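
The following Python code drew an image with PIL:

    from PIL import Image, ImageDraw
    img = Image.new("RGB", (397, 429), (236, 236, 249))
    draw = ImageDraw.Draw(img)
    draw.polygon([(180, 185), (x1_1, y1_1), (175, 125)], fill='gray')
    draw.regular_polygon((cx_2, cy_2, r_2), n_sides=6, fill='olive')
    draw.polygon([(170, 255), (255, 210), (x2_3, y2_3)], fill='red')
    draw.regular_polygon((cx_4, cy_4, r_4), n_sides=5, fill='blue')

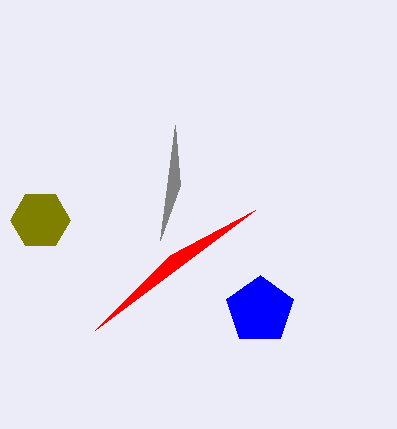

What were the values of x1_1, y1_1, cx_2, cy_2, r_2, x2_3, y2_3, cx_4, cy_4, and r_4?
x1_1 = 160, y1_1 = 240, cx_2 = 40, cy_2 = 220, r_2 = 30, x2_3 = 95, y2_3 = 330, cx_4 = 260, cy_4 = 310, r_4 = 35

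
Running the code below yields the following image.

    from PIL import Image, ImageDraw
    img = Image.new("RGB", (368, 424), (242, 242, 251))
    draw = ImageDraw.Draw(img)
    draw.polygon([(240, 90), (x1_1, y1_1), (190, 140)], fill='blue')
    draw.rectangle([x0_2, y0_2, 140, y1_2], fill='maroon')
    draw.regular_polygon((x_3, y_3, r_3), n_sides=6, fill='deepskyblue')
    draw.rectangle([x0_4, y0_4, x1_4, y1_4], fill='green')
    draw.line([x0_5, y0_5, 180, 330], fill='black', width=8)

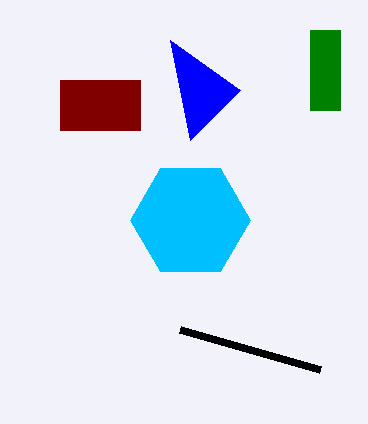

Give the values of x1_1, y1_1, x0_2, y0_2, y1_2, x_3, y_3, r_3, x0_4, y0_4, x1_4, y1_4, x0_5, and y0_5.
x1_1 = 170; y1_1 = 40; x0_2 = 60; y0_2 = 80; y1_2 = 130; x_3 = 190; y_3 = 220; r_3 = 60; x0_4 = 310; y0_4 = 30; x1_4 = 340; y1_4 = 110; x0_5 = 320; y0_5 = 370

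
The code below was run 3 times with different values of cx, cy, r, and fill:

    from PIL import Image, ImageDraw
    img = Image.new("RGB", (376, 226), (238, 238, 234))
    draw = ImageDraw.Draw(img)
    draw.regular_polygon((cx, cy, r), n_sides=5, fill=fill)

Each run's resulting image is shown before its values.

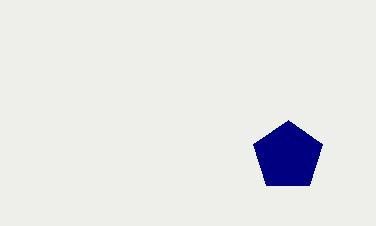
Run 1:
cx = 288, cy = 156, r = 36, fill = 'navy'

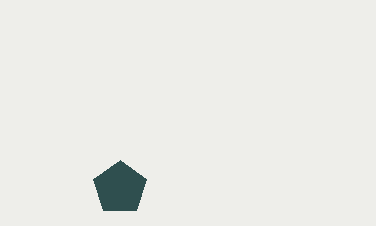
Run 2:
cx = 120, cy = 188, r = 28, fill = 'darkslategray'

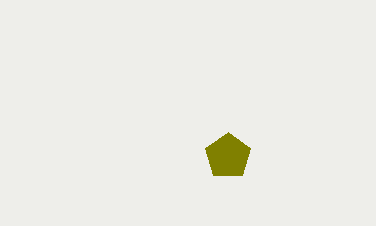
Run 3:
cx = 228
cy = 156
r = 24
fill = 'olive'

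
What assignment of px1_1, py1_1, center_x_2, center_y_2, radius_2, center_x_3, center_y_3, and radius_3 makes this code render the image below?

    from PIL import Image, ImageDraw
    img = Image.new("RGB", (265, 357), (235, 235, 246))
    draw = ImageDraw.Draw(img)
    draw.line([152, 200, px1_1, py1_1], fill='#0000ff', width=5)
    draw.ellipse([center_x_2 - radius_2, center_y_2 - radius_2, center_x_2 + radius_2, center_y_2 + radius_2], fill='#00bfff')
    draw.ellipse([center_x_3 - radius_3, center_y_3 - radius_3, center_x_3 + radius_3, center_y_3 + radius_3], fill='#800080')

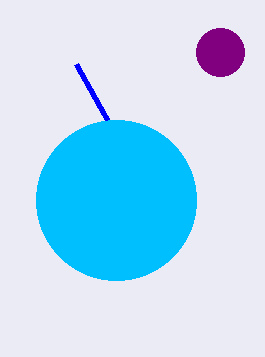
px1_1 = 76, py1_1 = 64, center_x_2 = 116, center_y_2 = 200, radius_2 = 80, center_x_3 = 220, center_y_3 = 52, radius_3 = 24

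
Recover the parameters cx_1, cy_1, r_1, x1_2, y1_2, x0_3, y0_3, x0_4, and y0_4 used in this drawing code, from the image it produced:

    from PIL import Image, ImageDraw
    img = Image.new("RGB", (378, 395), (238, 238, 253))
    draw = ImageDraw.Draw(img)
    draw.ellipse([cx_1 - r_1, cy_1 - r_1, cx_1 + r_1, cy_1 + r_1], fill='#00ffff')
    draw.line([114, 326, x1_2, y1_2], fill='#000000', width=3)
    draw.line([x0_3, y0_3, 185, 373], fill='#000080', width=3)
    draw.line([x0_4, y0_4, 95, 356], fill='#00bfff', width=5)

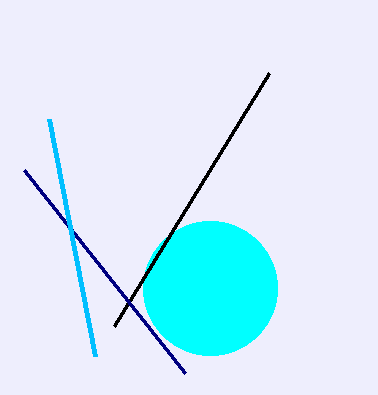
cx_1 = 210; cy_1 = 288; r_1 = 67; x1_2 = 269; y1_2 = 73; x0_3 = 24; y0_3 = 170; x0_4 = 49; y0_4 = 119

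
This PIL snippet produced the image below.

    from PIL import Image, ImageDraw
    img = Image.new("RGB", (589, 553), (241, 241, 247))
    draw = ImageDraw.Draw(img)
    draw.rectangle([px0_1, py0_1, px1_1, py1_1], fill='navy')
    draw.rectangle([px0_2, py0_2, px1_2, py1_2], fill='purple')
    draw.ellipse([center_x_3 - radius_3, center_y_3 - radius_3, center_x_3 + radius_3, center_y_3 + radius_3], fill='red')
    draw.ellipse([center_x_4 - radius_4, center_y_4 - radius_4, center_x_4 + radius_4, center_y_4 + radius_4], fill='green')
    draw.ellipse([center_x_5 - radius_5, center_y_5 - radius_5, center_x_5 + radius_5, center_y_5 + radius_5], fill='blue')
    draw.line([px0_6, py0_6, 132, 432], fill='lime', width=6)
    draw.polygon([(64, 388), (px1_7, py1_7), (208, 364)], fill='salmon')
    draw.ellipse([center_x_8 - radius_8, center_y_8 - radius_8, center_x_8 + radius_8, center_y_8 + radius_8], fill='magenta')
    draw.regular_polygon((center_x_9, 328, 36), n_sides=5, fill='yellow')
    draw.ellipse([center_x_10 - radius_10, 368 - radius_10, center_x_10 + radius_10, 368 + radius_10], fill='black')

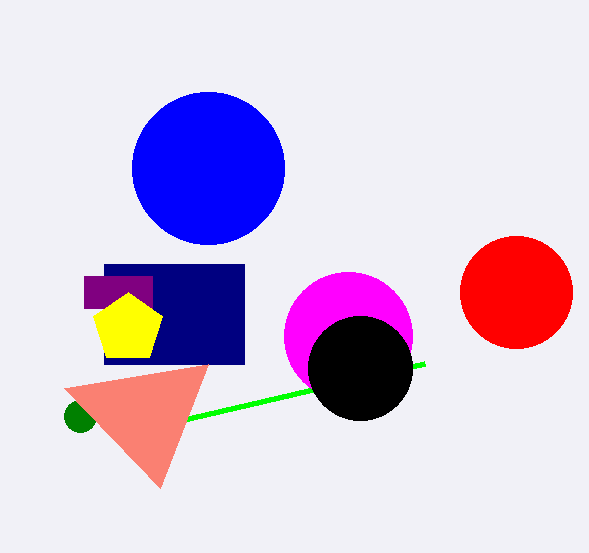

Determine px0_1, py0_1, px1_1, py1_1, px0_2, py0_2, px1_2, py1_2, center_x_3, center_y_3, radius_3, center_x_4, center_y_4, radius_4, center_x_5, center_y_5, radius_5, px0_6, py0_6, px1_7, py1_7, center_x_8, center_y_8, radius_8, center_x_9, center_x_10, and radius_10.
px0_1 = 104; py0_1 = 264; px1_1 = 244; py1_1 = 364; px0_2 = 84; py0_2 = 276; px1_2 = 152; py1_2 = 308; center_x_3 = 516; center_y_3 = 292; radius_3 = 56; center_x_4 = 80; center_y_4 = 416; radius_4 = 16; center_x_5 = 208; center_y_5 = 168; radius_5 = 76; px0_6 = 424; py0_6 = 364; px1_7 = 160; py1_7 = 488; center_x_8 = 348; center_y_8 = 336; radius_8 = 64; center_x_9 = 128; center_x_10 = 360; radius_10 = 52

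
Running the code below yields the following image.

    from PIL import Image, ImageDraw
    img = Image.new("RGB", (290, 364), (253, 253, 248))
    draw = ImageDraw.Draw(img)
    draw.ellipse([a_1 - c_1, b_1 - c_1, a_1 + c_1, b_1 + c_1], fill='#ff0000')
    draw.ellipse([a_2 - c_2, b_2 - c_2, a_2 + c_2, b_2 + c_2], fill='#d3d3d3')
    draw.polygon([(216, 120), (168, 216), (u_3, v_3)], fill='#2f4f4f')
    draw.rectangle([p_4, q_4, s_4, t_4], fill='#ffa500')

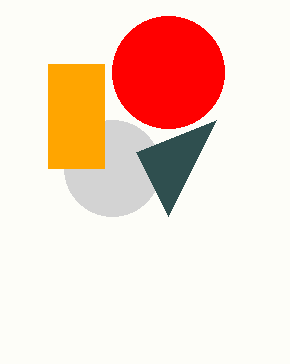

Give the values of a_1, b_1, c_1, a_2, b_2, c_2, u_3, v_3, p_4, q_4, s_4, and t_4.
a_1 = 168; b_1 = 72; c_1 = 56; a_2 = 112; b_2 = 168; c_2 = 48; u_3 = 136; v_3 = 152; p_4 = 48; q_4 = 64; s_4 = 104; t_4 = 168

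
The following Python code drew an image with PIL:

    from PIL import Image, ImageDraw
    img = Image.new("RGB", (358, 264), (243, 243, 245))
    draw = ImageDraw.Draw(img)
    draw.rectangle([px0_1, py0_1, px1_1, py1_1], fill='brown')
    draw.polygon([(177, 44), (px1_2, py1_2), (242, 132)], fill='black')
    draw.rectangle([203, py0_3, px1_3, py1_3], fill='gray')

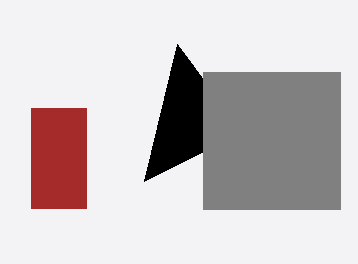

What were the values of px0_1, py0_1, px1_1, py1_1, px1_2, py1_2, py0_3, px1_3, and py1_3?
px0_1 = 31, py0_1 = 108, px1_1 = 86, py1_1 = 208, px1_2 = 144, py1_2 = 181, py0_3 = 72, px1_3 = 340, py1_3 = 209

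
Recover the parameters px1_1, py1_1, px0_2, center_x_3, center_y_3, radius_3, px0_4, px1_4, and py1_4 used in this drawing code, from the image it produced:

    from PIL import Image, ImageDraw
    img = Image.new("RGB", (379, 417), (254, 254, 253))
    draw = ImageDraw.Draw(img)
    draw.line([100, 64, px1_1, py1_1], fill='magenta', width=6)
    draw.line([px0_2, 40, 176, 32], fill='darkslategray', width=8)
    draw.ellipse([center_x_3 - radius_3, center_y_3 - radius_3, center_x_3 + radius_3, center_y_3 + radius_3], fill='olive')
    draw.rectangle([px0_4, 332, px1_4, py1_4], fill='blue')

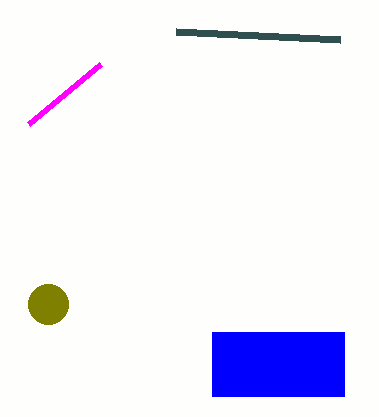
px1_1 = 28, py1_1 = 124, px0_2 = 340, center_x_3 = 48, center_y_3 = 304, radius_3 = 20, px0_4 = 212, px1_4 = 344, py1_4 = 396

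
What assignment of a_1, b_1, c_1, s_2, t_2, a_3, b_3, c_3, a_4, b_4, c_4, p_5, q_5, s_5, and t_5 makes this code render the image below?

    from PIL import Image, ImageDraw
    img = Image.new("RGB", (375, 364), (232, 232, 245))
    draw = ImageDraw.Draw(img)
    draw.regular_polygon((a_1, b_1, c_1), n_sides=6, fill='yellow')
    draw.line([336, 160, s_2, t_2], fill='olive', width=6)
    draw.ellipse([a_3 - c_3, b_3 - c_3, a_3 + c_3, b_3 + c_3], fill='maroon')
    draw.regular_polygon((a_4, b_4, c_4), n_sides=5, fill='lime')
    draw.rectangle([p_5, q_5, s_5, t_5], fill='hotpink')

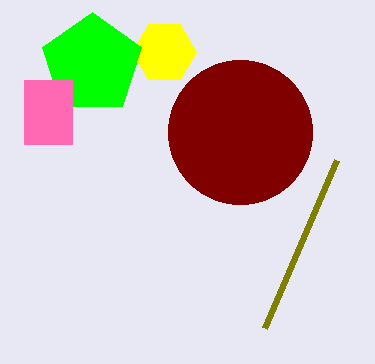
a_1 = 164
b_1 = 52
c_1 = 32
s_2 = 264
t_2 = 328
a_3 = 240
b_3 = 132
c_3 = 72
a_4 = 92
b_4 = 64
c_4 = 52
p_5 = 24
q_5 = 80
s_5 = 72
t_5 = 144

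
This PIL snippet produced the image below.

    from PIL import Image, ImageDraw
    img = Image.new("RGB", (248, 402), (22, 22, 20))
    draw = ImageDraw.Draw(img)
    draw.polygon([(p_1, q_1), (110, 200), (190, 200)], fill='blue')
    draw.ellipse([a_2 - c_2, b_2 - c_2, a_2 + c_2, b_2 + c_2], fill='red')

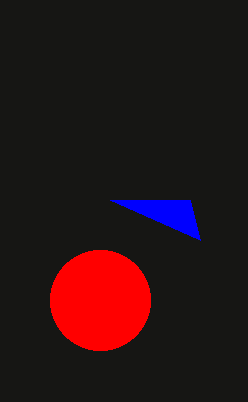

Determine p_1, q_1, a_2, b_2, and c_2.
p_1 = 200
q_1 = 240
a_2 = 100
b_2 = 300
c_2 = 50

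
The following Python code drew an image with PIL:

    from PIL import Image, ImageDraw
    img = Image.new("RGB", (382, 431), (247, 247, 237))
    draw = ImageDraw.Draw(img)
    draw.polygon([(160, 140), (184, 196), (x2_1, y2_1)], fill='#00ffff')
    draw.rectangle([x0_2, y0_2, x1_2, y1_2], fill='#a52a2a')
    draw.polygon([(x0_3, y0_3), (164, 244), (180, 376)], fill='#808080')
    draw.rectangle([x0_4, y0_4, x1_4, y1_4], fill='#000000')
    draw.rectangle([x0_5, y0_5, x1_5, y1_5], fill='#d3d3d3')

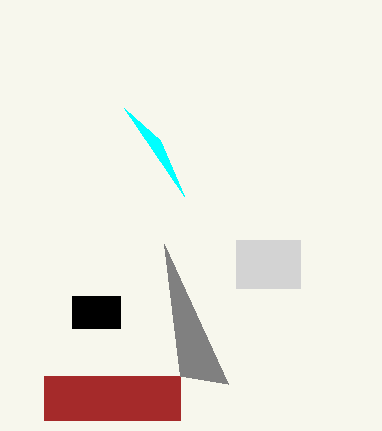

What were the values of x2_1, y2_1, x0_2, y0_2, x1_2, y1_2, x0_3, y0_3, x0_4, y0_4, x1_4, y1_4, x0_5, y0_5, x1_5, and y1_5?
x2_1 = 124; y2_1 = 108; x0_2 = 44; y0_2 = 376; x1_2 = 180; y1_2 = 420; x0_3 = 228; y0_3 = 384; x0_4 = 72; y0_4 = 296; x1_4 = 120; y1_4 = 328; x0_5 = 236; y0_5 = 240; x1_5 = 300; y1_5 = 288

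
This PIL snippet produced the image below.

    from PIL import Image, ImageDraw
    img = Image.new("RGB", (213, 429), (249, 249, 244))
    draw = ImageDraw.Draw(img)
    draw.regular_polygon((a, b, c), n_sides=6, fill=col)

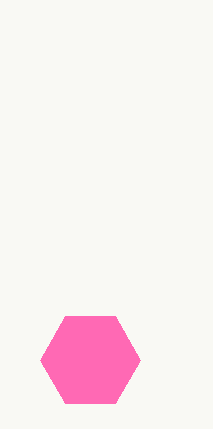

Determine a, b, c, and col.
a = 90
b = 360
c = 50
col = 'hotpink'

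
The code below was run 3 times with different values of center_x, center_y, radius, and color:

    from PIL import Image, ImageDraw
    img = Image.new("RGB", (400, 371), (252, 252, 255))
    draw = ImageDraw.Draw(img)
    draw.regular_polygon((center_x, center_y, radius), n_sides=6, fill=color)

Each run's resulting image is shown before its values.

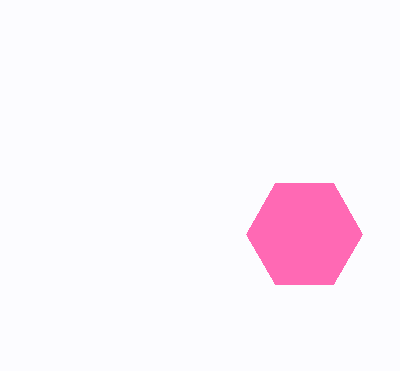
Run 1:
center_x = 304; center_y = 234; radius = 58; color = 'hotpink'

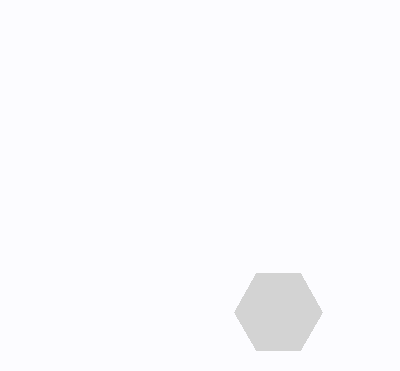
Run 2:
center_x = 278, center_y = 312, radius = 44, color = 'lightgray'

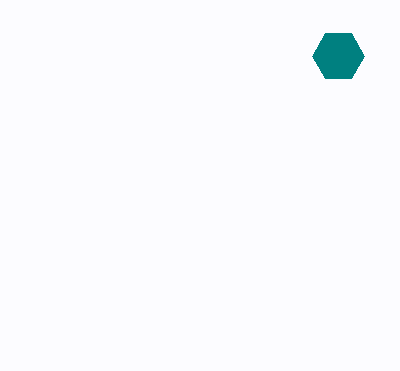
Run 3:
center_x = 338, center_y = 56, radius = 26, color = 'teal'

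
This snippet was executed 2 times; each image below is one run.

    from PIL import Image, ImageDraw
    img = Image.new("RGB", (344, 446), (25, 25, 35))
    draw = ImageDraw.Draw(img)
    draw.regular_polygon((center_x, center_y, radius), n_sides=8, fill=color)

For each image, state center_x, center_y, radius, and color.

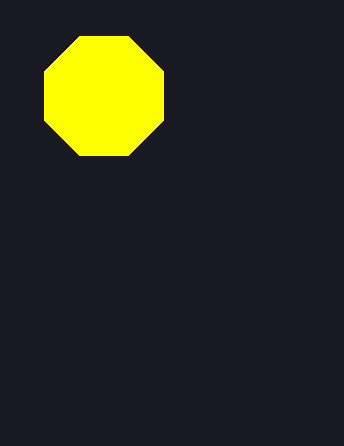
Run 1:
center_x = 104
center_y = 96
radius = 64
color = 'yellow'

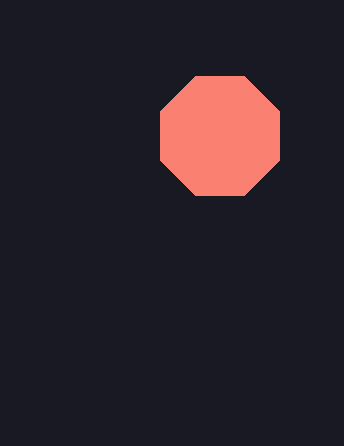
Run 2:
center_x = 220
center_y = 136
radius = 64
color = 'salmon'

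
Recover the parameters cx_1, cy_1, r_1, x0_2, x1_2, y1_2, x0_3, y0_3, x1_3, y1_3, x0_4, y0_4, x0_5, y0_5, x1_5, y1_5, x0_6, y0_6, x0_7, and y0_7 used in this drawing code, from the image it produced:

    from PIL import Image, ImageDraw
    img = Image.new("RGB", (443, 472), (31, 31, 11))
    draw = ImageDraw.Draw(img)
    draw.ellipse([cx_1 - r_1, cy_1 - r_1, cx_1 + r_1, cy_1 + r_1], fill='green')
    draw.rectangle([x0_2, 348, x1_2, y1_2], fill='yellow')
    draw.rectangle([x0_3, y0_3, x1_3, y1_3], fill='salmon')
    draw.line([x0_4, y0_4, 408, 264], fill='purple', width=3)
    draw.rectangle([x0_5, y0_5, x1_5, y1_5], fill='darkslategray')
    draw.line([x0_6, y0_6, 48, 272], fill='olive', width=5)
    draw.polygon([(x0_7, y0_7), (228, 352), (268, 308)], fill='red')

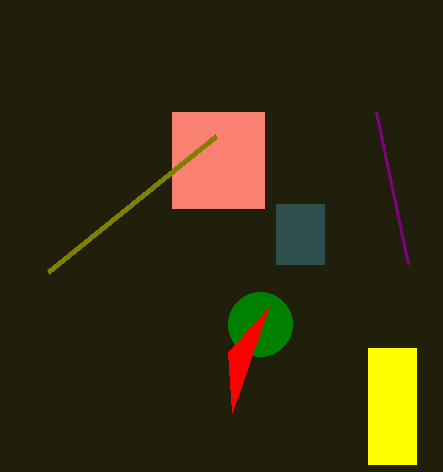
cx_1 = 260
cy_1 = 324
r_1 = 32
x0_2 = 368
x1_2 = 416
y1_2 = 464
x0_3 = 172
y0_3 = 112
x1_3 = 264
y1_3 = 208
x0_4 = 376
y0_4 = 112
x0_5 = 276
y0_5 = 204
x1_5 = 324
y1_5 = 264
x0_6 = 216
y0_6 = 136
x0_7 = 232
y0_7 = 412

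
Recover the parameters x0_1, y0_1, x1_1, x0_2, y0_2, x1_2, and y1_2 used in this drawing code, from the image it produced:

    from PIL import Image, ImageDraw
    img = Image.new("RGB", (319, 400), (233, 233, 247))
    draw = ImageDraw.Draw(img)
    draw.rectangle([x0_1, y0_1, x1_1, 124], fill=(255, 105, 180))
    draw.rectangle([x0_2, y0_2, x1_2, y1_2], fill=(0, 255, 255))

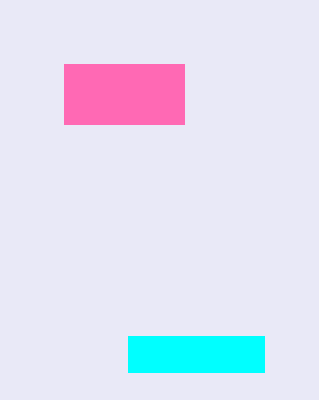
x0_1 = 64
y0_1 = 64
x1_1 = 184
x0_2 = 128
y0_2 = 336
x1_2 = 264
y1_2 = 372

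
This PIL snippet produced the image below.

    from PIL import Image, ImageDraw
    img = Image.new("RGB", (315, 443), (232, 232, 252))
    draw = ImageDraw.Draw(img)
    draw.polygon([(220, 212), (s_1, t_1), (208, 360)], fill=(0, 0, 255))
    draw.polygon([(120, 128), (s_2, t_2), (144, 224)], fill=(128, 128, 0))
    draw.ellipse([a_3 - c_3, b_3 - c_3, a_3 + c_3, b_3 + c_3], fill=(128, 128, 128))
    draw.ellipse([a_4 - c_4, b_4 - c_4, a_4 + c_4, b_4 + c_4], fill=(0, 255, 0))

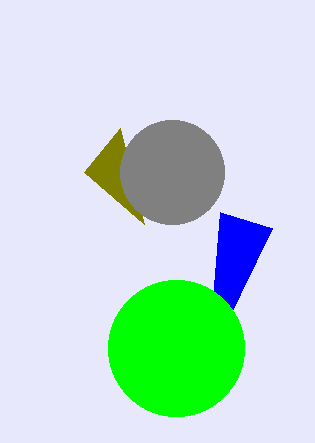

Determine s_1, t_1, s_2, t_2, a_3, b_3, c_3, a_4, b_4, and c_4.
s_1 = 272
t_1 = 228
s_2 = 84
t_2 = 172
a_3 = 172
b_3 = 172
c_3 = 52
a_4 = 176
b_4 = 348
c_4 = 68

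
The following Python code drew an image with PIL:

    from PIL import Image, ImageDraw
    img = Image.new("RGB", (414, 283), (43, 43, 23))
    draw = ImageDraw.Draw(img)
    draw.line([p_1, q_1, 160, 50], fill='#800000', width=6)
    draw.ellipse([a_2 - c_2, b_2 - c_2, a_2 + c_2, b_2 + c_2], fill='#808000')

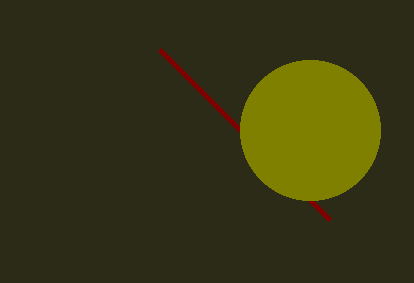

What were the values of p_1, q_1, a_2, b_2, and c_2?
p_1 = 330; q_1 = 220; a_2 = 310; b_2 = 130; c_2 = 70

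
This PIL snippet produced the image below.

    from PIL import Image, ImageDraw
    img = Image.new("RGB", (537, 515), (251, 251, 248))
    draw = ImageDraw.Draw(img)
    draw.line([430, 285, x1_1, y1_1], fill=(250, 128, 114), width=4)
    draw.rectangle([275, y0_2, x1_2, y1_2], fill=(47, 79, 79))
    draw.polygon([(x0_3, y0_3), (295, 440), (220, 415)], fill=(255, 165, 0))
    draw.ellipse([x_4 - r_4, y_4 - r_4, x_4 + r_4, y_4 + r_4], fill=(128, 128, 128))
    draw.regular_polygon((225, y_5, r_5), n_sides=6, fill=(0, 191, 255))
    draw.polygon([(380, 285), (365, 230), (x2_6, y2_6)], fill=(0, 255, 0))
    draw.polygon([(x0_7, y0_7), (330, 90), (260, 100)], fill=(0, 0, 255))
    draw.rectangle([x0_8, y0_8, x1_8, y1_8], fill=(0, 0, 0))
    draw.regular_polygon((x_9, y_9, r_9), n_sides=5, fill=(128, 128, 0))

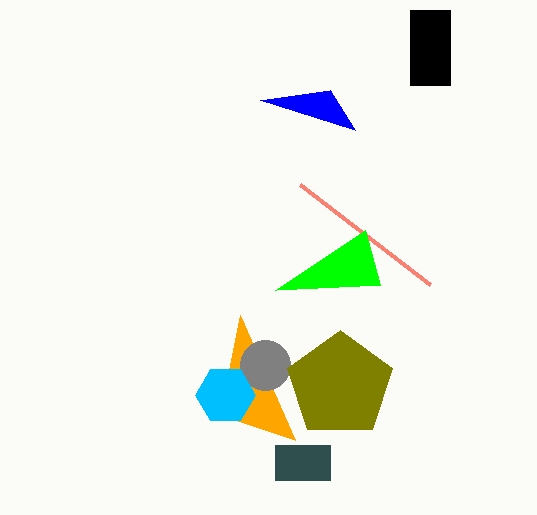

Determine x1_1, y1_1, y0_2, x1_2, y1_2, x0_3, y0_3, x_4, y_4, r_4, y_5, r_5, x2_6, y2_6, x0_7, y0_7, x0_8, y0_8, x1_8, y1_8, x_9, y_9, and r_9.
x1_1 = 300
y1_1 = 185
y0_2 = 445
x1_2 = 330
y1_2 = 480
x0_3 = 240
y0_3 = 315
x_4 = 265
y_4 = 365
r_4 = 25
y_5 = 395
r_5 = 30
x2_6 = 275
y2_6 = 290
x0_7 = 355
y0_7 = 130
x0_8 = 410
y0_8 = 10
x1_8 = 450
y1_8 = 85
x_9 = 340
y_9 = 385
r_9 = 55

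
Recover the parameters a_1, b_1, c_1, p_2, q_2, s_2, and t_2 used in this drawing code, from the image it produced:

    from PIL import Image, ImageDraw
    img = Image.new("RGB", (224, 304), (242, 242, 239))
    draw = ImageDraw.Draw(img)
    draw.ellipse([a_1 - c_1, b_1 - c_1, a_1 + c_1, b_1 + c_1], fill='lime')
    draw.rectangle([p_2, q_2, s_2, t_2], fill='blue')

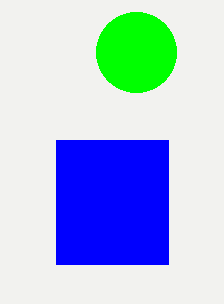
a_1 = 136
b_1 = 52
c_1 = 40
p_2 = 56
q_2 = 140
s_2 = 168
t_2 = 264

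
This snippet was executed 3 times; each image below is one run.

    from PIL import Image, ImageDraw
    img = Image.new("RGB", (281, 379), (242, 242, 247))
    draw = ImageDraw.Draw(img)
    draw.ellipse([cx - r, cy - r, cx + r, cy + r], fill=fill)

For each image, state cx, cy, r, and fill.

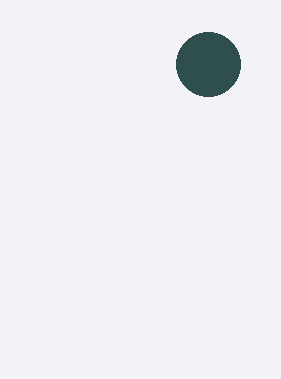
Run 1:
cx = 208
cy = 64
r = 32
fill = 'darkslategray'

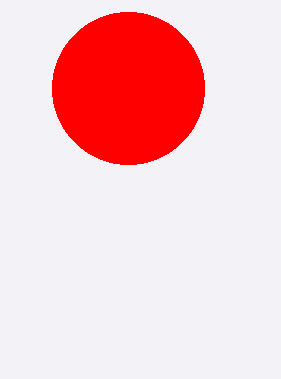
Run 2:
cx = 128
cy = 88
r = 76
fill = 'red'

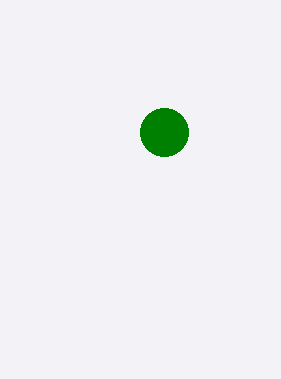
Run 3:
cx = 164; cy = 132; r = 24; fill = 'green'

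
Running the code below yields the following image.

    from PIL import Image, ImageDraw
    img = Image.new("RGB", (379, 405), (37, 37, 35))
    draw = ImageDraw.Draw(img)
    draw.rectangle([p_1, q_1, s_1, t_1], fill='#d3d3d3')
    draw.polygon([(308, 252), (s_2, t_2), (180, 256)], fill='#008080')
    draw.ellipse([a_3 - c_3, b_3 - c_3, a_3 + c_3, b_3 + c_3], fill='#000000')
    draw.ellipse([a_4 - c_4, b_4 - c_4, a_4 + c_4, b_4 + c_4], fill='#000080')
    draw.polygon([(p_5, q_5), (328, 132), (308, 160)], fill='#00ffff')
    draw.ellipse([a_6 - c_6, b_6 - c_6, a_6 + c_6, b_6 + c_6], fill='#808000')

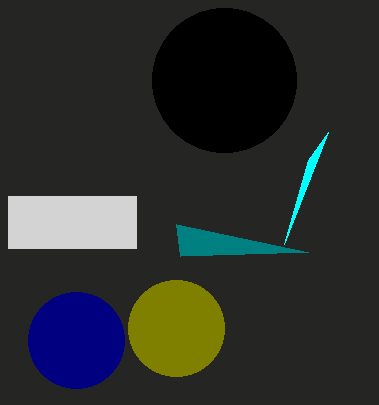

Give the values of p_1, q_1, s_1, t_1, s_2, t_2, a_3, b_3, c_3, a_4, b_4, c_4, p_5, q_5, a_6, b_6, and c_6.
p_1 = 8
q_1 = 196
s_1 = 136
t_1 = 248
s_2 = 176
t_2 = 224
a_3 = 224
b_3 = 80
c_3 = 72
a_4 = 76
b_4 = 340
c_4 = 48
p_5 = 284
q_5 = 244
a_6 = 176
b_6 = 328
c_6 = 48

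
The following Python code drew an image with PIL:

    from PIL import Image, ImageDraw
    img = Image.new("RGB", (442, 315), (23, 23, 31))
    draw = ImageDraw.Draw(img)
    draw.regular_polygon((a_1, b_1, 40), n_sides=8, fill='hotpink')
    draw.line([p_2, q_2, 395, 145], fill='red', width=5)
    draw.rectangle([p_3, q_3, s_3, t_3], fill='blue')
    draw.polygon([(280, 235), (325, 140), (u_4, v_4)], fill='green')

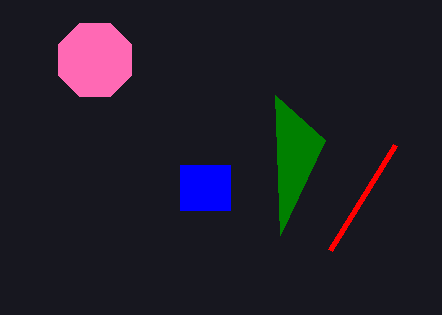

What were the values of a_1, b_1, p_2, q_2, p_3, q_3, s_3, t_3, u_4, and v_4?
a_1 = 95
b_1 = 60
p_2 = 330
q_2 = 250
p_3 = 180
q_3 = 165
s_3 = 230
t_3 = 210
u_4 = 275
v_4 = 95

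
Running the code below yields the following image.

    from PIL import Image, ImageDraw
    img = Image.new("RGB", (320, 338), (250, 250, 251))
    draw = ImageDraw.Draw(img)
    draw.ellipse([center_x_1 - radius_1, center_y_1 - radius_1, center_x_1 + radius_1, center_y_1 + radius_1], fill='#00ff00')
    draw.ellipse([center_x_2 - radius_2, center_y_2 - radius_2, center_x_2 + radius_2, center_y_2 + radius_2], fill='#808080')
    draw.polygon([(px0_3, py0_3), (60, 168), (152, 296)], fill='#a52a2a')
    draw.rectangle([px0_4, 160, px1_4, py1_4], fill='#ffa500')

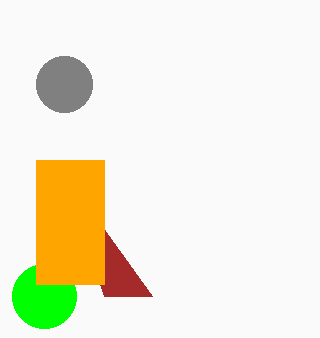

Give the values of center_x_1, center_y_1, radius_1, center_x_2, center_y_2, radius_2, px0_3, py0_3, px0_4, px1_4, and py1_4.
center_x_1 = 44, center_y_1 = 296, radius_1 = 32, center_x_2 = 64, center_y_2 = 84, radius_2 = 28, px0_3 = 104, py0_3 = 296, px0_4 = 36, px1_4 = 104, py1_4 = 284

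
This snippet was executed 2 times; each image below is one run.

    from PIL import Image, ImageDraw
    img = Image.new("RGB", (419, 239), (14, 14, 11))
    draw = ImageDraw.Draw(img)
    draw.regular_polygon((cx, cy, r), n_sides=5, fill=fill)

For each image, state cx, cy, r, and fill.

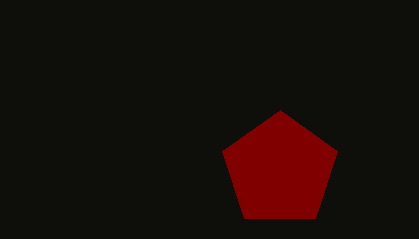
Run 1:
cx = 280
cy = 170
r = 60
fill = 'maroon'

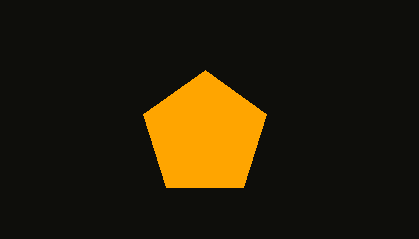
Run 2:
cx = 205; cy = 135; r = 65; fill = 'orange'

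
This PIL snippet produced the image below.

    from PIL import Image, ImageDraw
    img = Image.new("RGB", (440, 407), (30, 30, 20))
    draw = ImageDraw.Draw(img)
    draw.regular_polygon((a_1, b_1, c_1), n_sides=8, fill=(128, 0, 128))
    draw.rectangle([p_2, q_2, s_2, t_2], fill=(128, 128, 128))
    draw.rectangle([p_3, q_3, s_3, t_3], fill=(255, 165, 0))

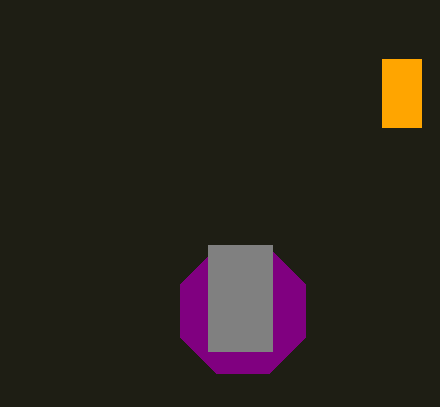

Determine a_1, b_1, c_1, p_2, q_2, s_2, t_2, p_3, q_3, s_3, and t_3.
a_1 = 243; b_1 = 311; c_1 = 68; p_2 = 208; q_2 = 245; s_2 = 272; t_2 = 351; p_3 = 382; q_3 = 59; s_3 = 421; t_3 = 127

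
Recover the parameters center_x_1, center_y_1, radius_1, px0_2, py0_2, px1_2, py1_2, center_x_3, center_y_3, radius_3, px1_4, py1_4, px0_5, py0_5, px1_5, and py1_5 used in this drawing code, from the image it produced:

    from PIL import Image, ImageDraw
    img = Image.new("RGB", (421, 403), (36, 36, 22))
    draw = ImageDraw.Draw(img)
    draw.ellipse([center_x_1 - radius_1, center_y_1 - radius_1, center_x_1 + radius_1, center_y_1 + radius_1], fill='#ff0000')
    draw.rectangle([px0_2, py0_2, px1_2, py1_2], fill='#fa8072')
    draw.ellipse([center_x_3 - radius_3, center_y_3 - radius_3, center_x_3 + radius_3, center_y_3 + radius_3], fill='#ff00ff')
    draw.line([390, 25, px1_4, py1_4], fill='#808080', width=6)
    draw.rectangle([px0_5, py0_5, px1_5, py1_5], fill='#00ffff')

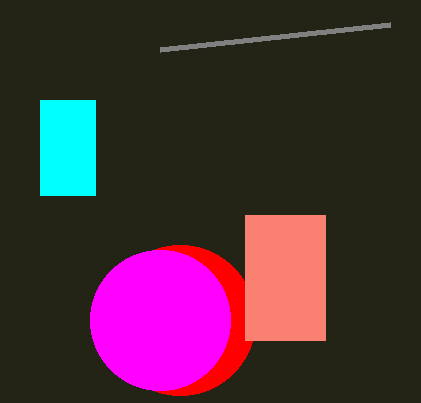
center_x_1 = 180, center_y_1 = 320, radius_1 = 75, px0_2 = 245, py0_2 = 215, px1_2 = 325, py1_2 = 340, center_x_3 = 160, center_y_3 = 320, radius_3 = 70, px1_4 = 160, py1_4 = 50, px0_5 = 40, py0_5 = 100, px1_5 = 95, py1_5 = 195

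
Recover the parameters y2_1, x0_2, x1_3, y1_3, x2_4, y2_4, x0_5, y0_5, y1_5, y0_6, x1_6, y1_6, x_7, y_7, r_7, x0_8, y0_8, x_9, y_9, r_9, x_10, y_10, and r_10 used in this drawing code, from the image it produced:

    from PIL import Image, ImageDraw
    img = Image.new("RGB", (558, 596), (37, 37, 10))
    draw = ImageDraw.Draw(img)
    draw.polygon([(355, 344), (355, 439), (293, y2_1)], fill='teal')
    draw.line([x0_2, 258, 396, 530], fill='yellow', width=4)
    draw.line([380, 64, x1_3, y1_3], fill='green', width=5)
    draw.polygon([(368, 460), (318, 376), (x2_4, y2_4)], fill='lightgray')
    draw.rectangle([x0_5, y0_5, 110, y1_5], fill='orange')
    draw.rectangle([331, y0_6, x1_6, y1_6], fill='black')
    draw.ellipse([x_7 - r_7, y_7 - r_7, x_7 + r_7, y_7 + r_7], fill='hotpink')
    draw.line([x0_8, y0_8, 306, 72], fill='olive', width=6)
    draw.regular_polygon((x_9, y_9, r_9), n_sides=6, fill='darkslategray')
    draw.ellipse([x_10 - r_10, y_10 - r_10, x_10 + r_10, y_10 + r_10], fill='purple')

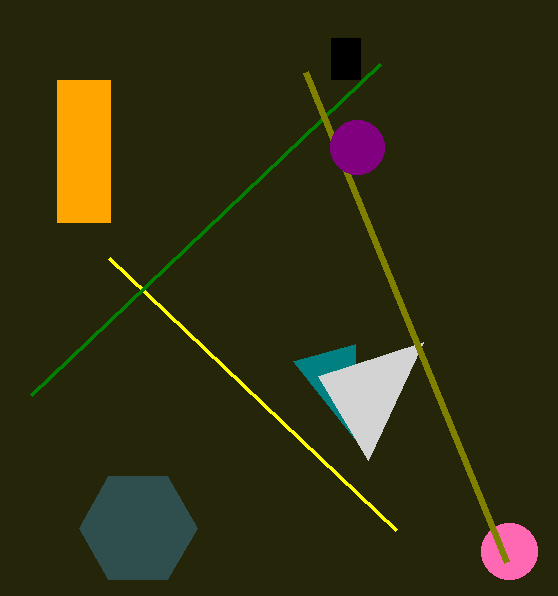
y2_1 = 361; x0_2 = 109; x1_3 = 31; y1_3 = 395; x2_4 = 423; y2_4 = 342; x0_5 = 57; y0_5 = 80; y1_5 = 222; y0_6 = 38; x1_6 = 360; y1_6 = 79; x_7 = 509; y_7 = 551; r_7 = 28; x0_8 = 507; y0_8 = 562; x_9 = 138; y_9 = 528; r_9 = 59; x_10 = 357; y_10 = 147; r_10 = 27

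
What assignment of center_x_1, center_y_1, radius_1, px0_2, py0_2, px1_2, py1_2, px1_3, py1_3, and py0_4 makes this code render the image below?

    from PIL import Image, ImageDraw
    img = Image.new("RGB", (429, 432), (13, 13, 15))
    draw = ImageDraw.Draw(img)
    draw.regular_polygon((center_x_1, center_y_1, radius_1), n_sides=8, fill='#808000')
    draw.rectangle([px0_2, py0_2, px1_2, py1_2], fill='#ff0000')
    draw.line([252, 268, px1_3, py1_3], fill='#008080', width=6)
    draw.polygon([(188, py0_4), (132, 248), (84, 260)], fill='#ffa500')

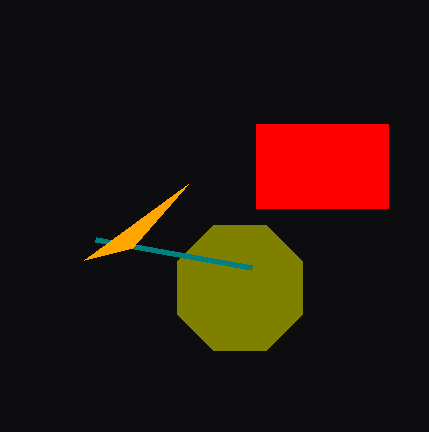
center_x_1 = 240, center_y_1 = 288, radius_1 = 68, px0_2 = 256, py0_2 = 124, px1_2 = 388, py1_2 = 208, px1_3 = 96, py1_3 = 240, py0_4 = 184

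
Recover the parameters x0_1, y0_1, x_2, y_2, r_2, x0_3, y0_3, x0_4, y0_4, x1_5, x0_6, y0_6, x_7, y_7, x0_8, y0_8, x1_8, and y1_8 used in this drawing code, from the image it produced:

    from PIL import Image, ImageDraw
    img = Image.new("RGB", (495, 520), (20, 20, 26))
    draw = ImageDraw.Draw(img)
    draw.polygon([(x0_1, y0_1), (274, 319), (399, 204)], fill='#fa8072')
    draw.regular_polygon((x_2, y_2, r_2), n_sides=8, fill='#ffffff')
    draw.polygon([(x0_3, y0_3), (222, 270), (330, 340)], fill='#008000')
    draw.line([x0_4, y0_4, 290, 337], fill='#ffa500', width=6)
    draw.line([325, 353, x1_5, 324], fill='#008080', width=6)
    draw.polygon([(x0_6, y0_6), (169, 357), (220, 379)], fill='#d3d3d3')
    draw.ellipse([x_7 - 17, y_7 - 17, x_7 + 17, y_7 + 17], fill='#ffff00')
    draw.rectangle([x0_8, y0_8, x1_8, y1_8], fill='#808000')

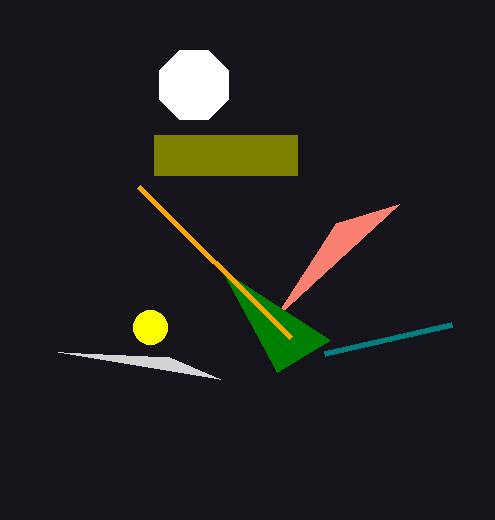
x0_1 = 336
y0_1 = 223
x_2 = 194
y_2 = 85
r_2 = 37
x0_3 = 277
y0_3 = 372
x0_4 = 138
y0_4 = 186
x1_5 = 452
x0_6 = 58
y0_6 = 352
x_7 = 150
y_7 = 327
x0_8 = 154
y0_8 = 135
x1_8 = 297
y1_8 = 175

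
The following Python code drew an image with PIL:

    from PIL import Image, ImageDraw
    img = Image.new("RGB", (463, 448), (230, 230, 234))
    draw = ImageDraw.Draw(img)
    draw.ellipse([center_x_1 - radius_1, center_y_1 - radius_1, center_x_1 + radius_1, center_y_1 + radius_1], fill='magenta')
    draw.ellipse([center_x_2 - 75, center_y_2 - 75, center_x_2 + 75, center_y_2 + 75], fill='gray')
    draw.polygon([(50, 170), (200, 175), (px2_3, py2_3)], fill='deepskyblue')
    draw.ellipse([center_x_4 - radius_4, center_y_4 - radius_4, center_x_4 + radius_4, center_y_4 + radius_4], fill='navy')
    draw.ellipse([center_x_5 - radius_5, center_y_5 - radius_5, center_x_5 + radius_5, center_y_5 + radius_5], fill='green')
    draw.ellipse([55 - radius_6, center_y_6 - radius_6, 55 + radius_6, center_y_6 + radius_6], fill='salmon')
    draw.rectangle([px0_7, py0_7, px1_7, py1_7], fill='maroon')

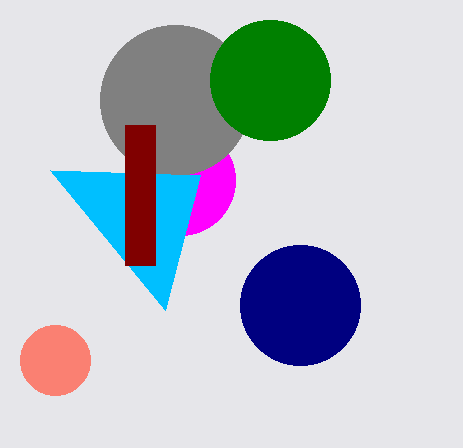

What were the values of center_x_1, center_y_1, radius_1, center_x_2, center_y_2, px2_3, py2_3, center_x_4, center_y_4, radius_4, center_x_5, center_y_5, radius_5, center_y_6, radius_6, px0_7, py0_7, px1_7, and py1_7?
center_x_1 = 180, center_y_1 = 180, radius_1 = 55, center_x_2 = 175, center_y_2 = 100, px2_3 = 165, py2_3 = 310, center_x_4 = 300, center_y_4 = 305, radius_4 = 60, center_x_5 = 270, center_y_5 = 80, radius_5 = 60, center_y_6 = 360, radius_6 = 35, px0_7 = 125, py0_7 = 125, px1_7 = 155, py1_7 = 265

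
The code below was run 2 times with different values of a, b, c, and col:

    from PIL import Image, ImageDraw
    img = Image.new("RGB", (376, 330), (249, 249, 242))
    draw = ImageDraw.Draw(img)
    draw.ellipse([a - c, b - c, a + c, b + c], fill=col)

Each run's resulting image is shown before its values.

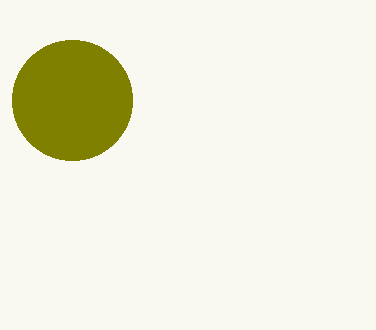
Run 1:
a = 72
b = 100
c = 60
col = 'olive'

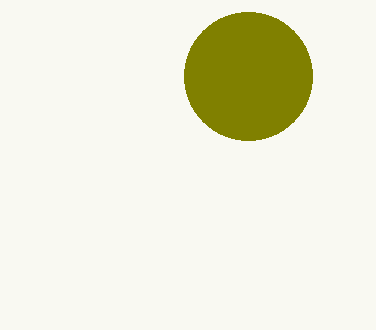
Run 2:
a = 248; b = 76; c = 64; col = 'olive'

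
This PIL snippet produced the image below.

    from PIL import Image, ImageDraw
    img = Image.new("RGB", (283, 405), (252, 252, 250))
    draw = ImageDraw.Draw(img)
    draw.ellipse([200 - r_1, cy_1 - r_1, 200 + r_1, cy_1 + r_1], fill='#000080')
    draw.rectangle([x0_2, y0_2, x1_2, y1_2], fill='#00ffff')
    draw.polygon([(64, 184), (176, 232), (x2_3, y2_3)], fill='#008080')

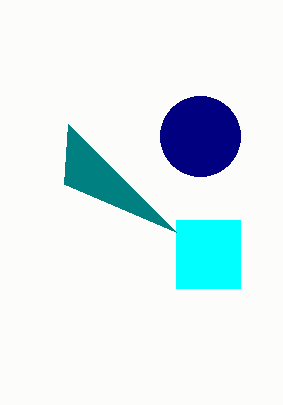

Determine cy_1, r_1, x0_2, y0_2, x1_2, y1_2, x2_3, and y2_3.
cy_1 = 136; r_1 = 40; x0_2 = 176; y0_2 = 220; x1_2 = 240; y1_2 = 288; x2_3 = 68; y2_3 = 124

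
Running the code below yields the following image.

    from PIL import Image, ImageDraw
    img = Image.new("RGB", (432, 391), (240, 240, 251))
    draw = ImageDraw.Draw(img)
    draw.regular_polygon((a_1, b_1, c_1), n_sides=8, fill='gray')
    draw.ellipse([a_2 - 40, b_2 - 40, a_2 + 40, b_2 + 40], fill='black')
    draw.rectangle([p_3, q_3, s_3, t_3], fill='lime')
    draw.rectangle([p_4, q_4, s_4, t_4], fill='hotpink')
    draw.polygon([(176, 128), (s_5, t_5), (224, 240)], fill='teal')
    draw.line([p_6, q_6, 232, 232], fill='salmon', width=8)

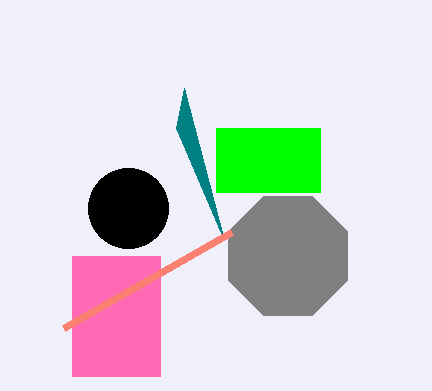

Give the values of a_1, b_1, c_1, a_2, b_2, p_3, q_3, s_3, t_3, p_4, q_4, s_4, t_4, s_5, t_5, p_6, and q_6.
a_1 = 288; b_1 = 256; c_1 = 64; a_2 = 128; b_2 = 208; p_3 = 216; q_3 = 128; s_3 = 320; t_3 = 192; p_4 = 72; q_4 = 256; s_4 = 160; t_4 = 376; s_5 = 184; t_5 = 88; p_6 = 64; q_6 = 328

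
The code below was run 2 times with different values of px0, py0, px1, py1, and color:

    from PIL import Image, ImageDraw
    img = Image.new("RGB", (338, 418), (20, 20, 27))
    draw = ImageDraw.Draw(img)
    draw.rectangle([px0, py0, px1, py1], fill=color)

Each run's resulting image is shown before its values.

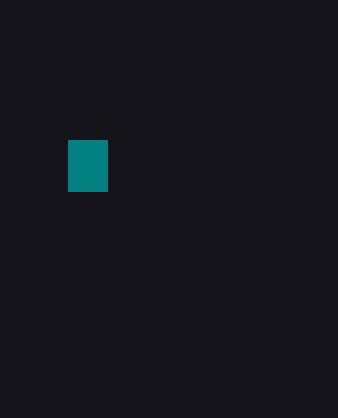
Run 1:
px0 = 68
py0 = 140
px1 = 107
py1 = 191
color = 'teal'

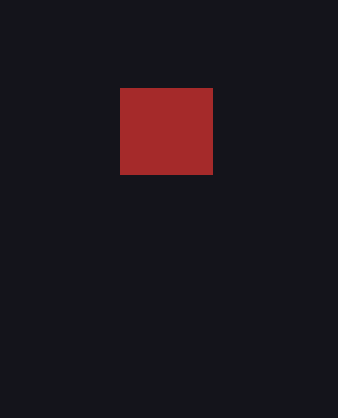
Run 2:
px0 = 120
py0 = 88
px1 = 212
py1 = 174
color = 'brown'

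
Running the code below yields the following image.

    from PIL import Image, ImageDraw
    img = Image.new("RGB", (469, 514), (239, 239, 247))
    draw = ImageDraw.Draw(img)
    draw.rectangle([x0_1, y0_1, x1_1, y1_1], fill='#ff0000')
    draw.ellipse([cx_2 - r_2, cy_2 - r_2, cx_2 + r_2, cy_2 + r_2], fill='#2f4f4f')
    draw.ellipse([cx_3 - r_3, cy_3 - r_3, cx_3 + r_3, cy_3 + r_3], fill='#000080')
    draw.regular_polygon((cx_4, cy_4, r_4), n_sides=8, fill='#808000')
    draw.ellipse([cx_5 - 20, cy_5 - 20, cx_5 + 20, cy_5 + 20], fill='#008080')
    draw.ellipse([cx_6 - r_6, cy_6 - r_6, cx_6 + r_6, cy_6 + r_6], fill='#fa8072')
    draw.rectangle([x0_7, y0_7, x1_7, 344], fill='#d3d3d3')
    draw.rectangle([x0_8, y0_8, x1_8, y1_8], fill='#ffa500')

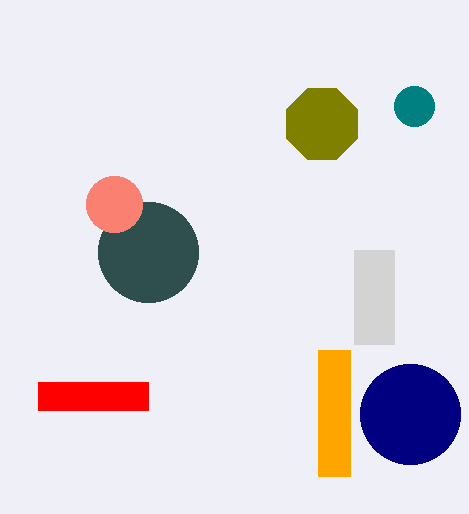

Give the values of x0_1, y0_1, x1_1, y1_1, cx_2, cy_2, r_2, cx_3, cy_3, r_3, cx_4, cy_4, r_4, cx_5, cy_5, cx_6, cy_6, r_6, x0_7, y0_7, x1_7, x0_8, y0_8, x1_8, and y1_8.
x0_1 = 38, y0_1 = 382, x1_1 = 148, y1_1 = 410, cx_2 = 148, cy_2 = 252, r_2 = 50, cx_3 = 410, cy_3 = 414, r_3 = 50, cx_4 = 322, cy_4 = 124, r_4 = 38, cx_5 = 414, cy_5 = 106, cx_6 = 114, cy_6 = 204, r_6 = 28, x0_7 = 354, y0_7 = 250, x1_7 = 394, x0_8 = 318, y0_8 = 350, x1_8 = 350, y1_8 = 476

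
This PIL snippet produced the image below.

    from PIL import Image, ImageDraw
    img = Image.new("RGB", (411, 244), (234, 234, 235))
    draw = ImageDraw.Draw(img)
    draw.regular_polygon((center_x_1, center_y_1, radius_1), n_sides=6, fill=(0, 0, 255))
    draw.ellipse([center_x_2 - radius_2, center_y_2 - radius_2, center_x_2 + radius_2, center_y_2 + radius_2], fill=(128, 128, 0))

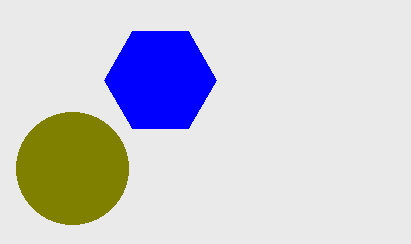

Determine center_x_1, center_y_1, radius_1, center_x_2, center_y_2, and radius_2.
center_x_1 = 160; center_y_1 = 80; radius_1 = 56; center_x_2 = 72; center_y_2 = 168; radius_2 = 56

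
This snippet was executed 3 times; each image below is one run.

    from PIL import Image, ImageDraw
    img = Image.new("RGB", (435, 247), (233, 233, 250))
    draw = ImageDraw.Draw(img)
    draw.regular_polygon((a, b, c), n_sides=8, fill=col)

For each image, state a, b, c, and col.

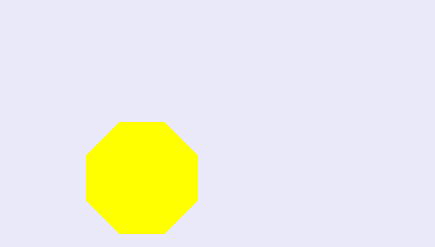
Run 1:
a = 142, b = 178, c = 60, col = 'yellow'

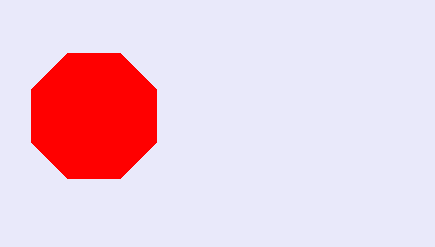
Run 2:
a = 94, b = 116, c = 68, col = 'red'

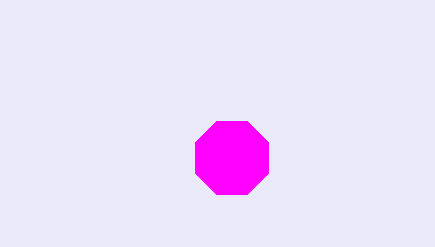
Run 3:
a = 232
b = 158
c = 40
col = 'magenta'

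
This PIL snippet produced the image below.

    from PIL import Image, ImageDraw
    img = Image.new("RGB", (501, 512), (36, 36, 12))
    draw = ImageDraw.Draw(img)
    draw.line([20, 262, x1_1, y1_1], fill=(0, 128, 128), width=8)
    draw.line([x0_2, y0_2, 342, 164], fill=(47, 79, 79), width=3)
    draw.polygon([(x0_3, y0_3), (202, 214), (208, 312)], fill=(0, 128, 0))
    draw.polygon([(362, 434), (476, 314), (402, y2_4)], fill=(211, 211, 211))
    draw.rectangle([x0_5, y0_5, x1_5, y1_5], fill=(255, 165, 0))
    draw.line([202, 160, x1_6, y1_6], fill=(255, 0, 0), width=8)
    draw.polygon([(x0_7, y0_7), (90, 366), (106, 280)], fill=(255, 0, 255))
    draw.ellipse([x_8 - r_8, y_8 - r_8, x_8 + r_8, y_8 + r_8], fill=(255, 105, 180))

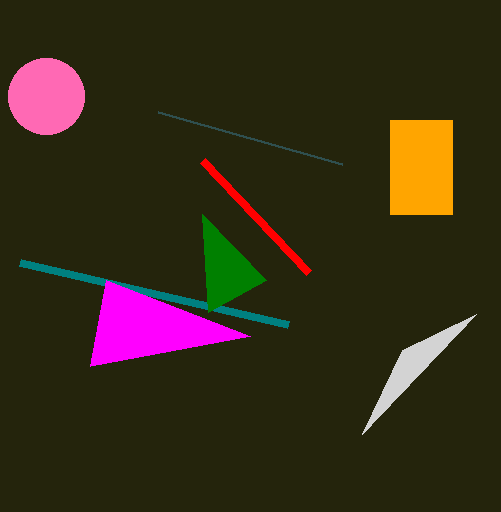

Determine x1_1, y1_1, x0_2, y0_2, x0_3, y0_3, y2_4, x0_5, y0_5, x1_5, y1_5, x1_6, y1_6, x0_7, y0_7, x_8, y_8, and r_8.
x1_1 = 288
y1_1 = 324
x0_2 = 158
y0_2 = 112
x0_3 = 266
y0_3 = 280
y2_4 = 350
x0_5 = 390
y0_5 = 120
x1_5 = 452
y1_5 = 214
x1_6 = 308
y1_6 = 272
x0_7 = 250
y0_7 = 336
x_8 = 46
y_8 = 96
r_8 = 38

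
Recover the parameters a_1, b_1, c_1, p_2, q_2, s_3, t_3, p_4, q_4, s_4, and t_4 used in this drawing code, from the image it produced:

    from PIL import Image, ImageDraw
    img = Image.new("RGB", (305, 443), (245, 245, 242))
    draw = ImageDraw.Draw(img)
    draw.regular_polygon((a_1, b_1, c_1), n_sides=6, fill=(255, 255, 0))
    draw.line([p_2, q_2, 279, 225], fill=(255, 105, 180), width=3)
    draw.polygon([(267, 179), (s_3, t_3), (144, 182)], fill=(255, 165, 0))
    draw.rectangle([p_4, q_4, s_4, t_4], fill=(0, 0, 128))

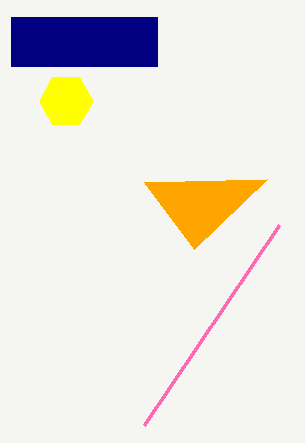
a_1 = 66; b_1 = 101; c_1 = 27; p_2 = 144; q_2 = 425; s_3 = 194; t_3 = 249; p_4 = 11; q_4 = 17; s_4 = 157; t_4 = 66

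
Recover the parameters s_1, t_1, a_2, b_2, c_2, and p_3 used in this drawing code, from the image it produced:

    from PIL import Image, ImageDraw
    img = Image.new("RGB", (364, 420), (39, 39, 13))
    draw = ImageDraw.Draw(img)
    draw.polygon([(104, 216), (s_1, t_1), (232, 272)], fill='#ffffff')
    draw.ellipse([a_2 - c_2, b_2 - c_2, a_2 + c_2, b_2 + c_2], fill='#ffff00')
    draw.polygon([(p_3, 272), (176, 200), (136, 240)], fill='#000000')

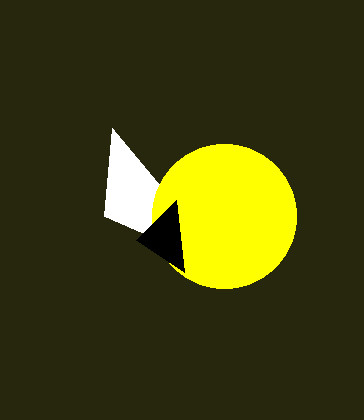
s_1 = 112, t_1 = 128, a_2 = 224, b_2 = 216, c_2 = 72, p_3 = 184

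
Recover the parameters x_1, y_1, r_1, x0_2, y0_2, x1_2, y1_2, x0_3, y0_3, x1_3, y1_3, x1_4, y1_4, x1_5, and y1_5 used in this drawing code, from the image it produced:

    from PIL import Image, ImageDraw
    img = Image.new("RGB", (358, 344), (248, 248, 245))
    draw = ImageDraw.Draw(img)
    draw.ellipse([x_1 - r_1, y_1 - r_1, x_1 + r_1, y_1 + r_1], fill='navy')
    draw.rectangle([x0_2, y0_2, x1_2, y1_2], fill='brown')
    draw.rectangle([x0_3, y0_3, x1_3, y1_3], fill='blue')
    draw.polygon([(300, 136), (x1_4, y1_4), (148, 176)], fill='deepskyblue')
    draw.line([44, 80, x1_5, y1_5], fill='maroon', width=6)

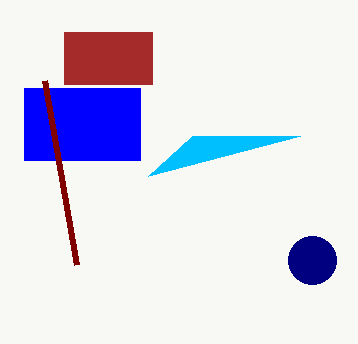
x_1 = 312; y_1 = 260; r_1 = 24; x0_2 = 64; y0_2 = 32; x1_2 = 152; y1_2 = 84; x0_3 = 24; y0_3 = 88; x1_3 = 140; y1_3 = 160; x1_4 = 192; y1_4 = 136; x1_5 = 76; y1_5 = 264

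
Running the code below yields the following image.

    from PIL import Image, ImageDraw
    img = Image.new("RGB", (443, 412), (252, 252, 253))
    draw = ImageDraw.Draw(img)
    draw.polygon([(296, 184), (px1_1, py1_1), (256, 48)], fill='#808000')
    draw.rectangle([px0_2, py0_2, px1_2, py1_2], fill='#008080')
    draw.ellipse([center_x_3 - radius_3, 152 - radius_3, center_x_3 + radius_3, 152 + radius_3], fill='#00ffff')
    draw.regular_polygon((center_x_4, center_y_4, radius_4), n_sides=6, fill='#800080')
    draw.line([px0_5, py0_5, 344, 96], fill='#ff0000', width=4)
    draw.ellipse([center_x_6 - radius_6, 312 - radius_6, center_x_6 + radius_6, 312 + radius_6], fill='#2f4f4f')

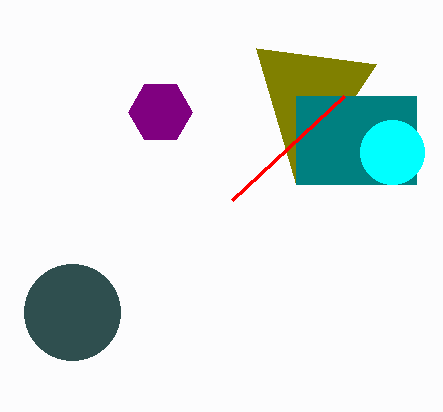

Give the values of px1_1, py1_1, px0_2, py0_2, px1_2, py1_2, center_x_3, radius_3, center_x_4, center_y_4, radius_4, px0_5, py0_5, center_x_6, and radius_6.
px1_1 = 376, py1_1 = 64, px0_2 = 296, py0_2 = 96, px1_2 = 416, py1_2 = 184, center_x_3 = 392, radius_3 = 32, center_x_4 = 160, center_y_4 = 112, radius_4 = 32, px0_5 = 232, py0_5 = 200, center_x_6 = 72, radius_6 = 48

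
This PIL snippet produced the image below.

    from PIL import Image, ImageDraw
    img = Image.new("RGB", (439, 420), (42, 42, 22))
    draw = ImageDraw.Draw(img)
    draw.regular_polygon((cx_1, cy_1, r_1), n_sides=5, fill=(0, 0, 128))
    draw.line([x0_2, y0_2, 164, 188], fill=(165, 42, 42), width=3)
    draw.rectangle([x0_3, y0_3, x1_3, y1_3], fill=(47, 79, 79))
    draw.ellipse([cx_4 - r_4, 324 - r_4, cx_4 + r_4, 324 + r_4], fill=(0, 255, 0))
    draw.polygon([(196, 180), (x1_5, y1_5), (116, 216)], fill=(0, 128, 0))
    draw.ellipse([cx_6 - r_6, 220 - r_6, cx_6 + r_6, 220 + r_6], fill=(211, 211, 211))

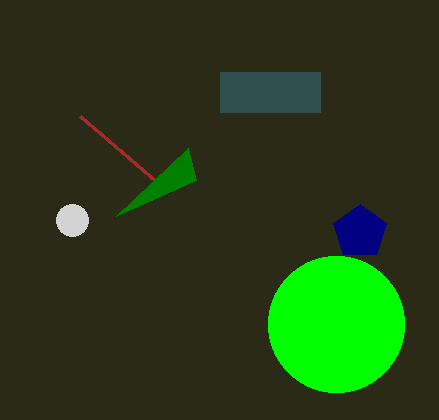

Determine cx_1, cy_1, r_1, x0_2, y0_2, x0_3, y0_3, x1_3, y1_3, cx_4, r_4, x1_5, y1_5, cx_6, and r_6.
cx_1 = 360, cy_1 = 232, r_1 = 28, x0_2 = 80, y0_2 = 116, x0_3 = 220, y0_3 = 72, x1_3 = 320, y1_3 = 112, cx_4 = 336, r_4 = 68, x1_5 = 188, y1_5 = 148, cx_6 = 72, r_6 = 16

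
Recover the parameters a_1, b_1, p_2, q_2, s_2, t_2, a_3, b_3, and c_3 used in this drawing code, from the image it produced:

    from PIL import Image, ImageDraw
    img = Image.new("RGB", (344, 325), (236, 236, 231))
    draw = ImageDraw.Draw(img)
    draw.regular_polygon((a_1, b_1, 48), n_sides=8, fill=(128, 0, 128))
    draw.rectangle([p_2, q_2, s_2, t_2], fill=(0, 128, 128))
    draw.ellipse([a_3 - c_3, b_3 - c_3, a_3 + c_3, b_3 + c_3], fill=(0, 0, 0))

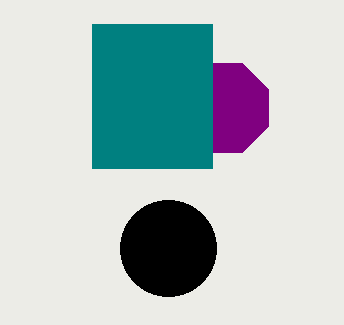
a_1 = 224
b_1 = 108
p_2 = 92
q_2 = 24
s_2 = 212
t_2 = 168
a_3 = 168
b_3 = 248
c_3 = 48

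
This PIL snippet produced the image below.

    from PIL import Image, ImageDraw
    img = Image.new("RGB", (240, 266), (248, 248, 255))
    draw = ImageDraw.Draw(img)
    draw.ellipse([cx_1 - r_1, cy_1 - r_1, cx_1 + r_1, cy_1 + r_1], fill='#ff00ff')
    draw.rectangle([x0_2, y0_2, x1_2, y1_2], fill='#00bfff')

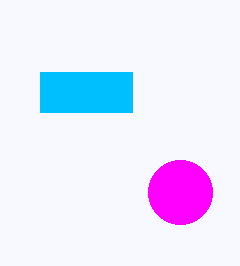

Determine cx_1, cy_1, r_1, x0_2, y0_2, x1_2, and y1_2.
cx_1 = 180
cy_1 = 192
r_1 = 32
x0_2 = 40
y0_2 = 72
x1_2 = 132
y1_2 = 112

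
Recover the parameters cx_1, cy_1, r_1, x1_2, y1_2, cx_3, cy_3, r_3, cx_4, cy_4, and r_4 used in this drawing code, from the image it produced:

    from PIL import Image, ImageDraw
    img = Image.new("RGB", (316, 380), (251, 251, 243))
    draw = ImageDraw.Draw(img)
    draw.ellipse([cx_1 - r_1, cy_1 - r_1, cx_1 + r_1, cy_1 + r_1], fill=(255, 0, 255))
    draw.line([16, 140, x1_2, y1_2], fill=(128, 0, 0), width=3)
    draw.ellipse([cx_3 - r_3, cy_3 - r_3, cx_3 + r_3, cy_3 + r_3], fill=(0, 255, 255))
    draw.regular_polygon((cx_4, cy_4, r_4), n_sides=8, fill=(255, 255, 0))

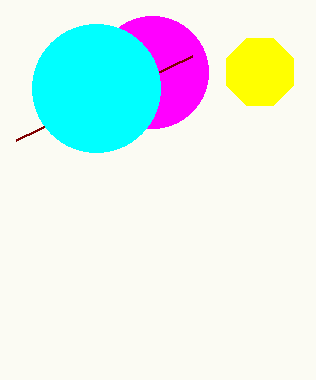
cx_1 = 152, cy_1 = 72, r_1 = 56, x1_2 = 192, y1_2 = 56, cx_3 = 96, cy_3 = 88, r_3 = 64, cx_4 = 260, cy_4 = 72, r_4 = 36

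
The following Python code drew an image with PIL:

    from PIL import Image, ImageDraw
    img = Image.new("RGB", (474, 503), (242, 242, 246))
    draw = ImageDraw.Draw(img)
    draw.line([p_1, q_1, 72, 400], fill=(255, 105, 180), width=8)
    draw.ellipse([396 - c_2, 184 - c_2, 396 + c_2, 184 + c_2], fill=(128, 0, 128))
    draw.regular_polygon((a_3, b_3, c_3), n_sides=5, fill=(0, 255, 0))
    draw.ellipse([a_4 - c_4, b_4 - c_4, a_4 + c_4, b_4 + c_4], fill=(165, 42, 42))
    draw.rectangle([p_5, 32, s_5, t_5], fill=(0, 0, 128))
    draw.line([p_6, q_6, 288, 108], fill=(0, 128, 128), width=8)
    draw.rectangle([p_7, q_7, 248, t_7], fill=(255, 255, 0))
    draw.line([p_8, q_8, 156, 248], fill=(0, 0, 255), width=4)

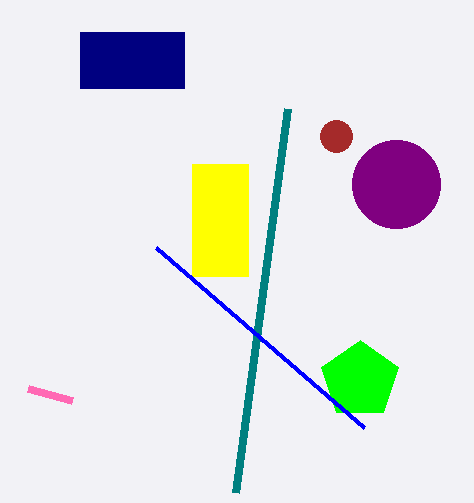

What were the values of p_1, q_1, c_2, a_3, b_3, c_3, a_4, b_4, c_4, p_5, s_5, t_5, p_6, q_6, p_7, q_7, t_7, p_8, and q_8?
p_1 = 28, q_1 = 388, c_2 = 44, a_3 = 360, b_3 = 380, c_3 = 40, a_4 = 336, b_4 = 136, c_4 = 16, p_5 = 80, s_5 = 184, t_5 = 88, p_6 = 236, q_6 = 492, p_7 = 192, q_7 = 164, t_7 = 276, p_8 = 364, q_8 = 428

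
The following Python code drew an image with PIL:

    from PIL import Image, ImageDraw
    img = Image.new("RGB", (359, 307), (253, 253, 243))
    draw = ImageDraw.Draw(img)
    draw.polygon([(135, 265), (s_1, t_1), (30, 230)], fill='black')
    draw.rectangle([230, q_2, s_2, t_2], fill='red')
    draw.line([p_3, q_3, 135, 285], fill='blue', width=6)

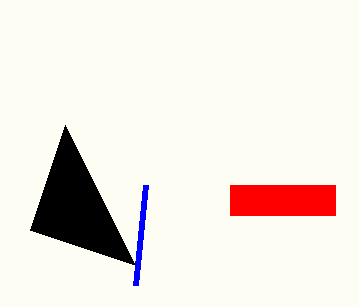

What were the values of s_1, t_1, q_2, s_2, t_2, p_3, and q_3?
s_1 = 65, t_1 = 125, q_2 = 185, s_2 = 335, t_2 = 215, p_3 = 145, q_3 = 185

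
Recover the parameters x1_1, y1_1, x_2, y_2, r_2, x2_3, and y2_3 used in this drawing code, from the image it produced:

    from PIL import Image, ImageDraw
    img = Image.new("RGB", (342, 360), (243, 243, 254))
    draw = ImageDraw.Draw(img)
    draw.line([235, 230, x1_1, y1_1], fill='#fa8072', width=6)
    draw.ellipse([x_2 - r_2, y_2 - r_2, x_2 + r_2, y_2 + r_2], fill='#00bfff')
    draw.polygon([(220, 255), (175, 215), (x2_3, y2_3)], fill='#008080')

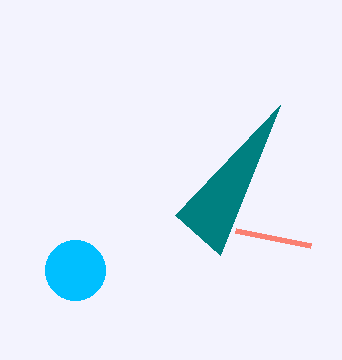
x1_1 = 310
y1_1 = 245
x_2 = 75
y_2 = 270
r_2 = 30
x2_3 = 280
y2_3 = 105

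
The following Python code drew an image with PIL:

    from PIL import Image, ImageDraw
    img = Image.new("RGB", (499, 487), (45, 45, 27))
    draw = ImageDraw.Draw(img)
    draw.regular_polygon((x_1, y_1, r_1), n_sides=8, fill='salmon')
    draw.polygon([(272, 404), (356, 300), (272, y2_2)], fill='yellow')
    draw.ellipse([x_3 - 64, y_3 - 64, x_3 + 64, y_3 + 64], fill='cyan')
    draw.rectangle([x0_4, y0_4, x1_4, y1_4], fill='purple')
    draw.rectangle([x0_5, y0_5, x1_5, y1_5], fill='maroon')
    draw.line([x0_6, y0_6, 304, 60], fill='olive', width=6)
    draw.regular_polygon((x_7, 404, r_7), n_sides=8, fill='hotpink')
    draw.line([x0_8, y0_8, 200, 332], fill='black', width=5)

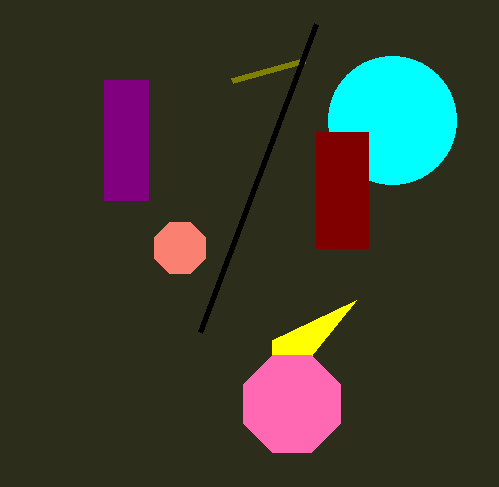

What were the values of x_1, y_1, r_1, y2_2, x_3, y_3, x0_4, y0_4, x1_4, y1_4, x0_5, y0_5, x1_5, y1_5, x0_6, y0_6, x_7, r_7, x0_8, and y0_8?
x_1 = 180; y_1 = 248; r_1 = 28; y2_2 = 340; x_3 = 392; y_3 = 120; x0_4 = 104; y0_4 = 80; x1_4 = 148; y1_4 = 200; x0_5 = 316; y0_5 = 132; x1_5 = 368; y1_5 = 248; x0_6 = 232; y0_6 = 80; x_7 = 292; r_7 = 52; x0_8 = 316; y0_8 = 24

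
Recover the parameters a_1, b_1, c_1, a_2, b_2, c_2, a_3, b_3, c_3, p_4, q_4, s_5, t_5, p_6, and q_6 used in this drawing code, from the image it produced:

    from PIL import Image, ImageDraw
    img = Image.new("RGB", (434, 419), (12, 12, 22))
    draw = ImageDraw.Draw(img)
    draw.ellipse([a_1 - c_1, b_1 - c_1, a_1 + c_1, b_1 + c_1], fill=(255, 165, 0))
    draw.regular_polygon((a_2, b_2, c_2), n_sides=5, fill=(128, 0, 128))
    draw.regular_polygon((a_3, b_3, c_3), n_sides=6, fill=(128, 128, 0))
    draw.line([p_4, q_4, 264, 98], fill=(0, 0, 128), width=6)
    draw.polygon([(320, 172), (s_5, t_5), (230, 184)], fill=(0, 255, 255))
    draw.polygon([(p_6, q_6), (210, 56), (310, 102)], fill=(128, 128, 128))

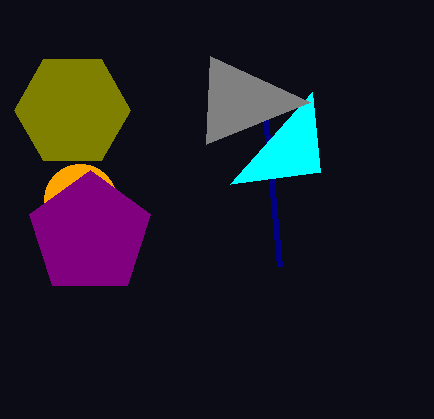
a_1 = 80
b_1 = 200
c_1 = 36
a_2 = 90
b_2 = 234
c_2 = 64
a_3 = 72
b_3 = 110
c_3 = 58
p_4 = 280
q_4 = 266
s_5 = 312
t_5 = 92
p_6 = 206
q_6 = 144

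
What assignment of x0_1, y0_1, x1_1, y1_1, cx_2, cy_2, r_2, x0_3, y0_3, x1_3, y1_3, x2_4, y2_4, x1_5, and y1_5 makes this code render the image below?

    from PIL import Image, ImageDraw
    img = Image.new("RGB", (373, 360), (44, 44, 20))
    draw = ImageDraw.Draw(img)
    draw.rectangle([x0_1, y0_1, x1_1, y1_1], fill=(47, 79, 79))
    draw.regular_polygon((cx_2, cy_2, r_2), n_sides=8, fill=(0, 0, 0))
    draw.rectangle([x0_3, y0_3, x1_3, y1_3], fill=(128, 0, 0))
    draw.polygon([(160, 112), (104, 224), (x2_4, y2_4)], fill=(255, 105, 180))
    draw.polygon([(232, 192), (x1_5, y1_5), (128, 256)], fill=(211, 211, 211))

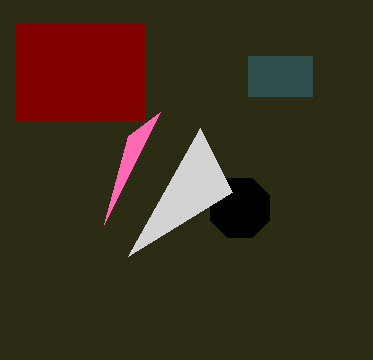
x0_1 = 248, y0_1 = 56, x1_1 = 312, y1_1 = 96, cx_2 = 240, cy_2 = 208, r_2 = 32, x0_3 = 16, y0_3 = 24, x1_3 = 144, y1_3 = 120, x2_4 = 128, y2_4 = 136, x1_5 = 200, y1_5 = 128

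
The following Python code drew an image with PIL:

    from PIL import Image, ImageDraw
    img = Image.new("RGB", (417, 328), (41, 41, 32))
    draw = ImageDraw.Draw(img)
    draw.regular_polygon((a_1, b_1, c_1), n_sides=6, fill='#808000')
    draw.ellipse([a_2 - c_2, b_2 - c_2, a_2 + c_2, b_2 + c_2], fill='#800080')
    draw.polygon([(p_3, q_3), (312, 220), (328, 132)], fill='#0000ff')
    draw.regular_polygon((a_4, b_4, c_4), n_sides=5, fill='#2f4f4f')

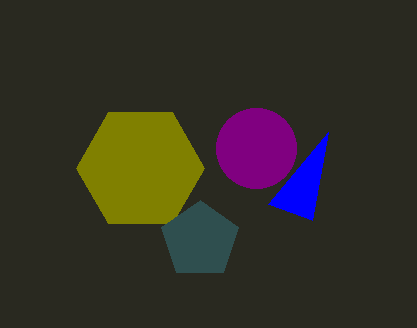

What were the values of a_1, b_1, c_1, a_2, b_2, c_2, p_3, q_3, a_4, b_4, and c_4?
a_1 = 140; b_1 = 168; c_1 = 64; a_2 = 256; b_2 = 148; c_2 = 40; p_3 = 268; q_3 = 204; a_4 = 200; b_4 = 240; c_4 = 40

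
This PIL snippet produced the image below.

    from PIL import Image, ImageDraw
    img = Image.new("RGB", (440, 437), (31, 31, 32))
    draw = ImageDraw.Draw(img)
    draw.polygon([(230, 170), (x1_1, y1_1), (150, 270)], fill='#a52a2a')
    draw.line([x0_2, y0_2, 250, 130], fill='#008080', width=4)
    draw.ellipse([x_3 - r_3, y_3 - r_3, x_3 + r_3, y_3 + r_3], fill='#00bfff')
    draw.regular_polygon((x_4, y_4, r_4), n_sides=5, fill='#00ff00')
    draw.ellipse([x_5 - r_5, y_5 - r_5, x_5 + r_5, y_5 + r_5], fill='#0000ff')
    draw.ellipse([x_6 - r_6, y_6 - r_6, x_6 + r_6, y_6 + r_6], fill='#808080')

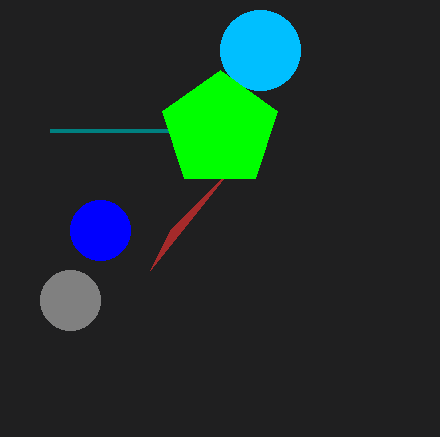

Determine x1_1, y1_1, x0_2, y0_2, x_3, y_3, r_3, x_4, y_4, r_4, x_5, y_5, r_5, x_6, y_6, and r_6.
x1_1 = 170, y1_1 = 230, x0_2 = 50, y0_2 = 130, x_3 = 260, y_3 = 50, r_3 = 40, x_4 = 220, y_4 = 130, r_4 = 60, x_5 = 100, y_5 = 230, r_5 = 30, x_6 = 70, y_6 = 300, r_6 = 30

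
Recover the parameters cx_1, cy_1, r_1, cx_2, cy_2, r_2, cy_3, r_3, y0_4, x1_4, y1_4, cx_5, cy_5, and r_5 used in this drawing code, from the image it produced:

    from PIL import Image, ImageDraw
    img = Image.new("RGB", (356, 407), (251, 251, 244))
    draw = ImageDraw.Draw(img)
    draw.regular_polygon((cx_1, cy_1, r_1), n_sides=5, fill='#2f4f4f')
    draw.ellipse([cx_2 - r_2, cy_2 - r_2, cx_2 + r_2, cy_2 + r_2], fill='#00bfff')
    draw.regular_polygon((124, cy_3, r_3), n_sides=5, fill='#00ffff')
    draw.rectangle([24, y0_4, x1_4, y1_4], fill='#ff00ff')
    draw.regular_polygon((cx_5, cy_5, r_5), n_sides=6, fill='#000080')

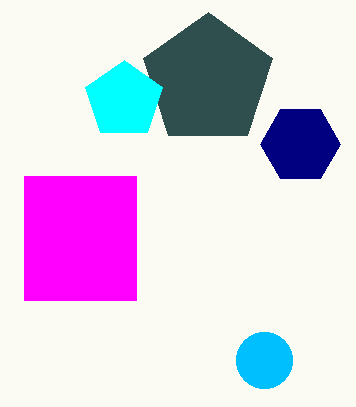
cx_1 = 208; cy_1 = 80; r_1 = 68; cx_2 = 264; cy_2 = 360; r_2 = 28; cy_3 = 100; r_3 = 40; y0_4 = 176; x1_4 = 136; y1_4 = 300; cx_5 = 300; cy_5 = 144; r_5 = 40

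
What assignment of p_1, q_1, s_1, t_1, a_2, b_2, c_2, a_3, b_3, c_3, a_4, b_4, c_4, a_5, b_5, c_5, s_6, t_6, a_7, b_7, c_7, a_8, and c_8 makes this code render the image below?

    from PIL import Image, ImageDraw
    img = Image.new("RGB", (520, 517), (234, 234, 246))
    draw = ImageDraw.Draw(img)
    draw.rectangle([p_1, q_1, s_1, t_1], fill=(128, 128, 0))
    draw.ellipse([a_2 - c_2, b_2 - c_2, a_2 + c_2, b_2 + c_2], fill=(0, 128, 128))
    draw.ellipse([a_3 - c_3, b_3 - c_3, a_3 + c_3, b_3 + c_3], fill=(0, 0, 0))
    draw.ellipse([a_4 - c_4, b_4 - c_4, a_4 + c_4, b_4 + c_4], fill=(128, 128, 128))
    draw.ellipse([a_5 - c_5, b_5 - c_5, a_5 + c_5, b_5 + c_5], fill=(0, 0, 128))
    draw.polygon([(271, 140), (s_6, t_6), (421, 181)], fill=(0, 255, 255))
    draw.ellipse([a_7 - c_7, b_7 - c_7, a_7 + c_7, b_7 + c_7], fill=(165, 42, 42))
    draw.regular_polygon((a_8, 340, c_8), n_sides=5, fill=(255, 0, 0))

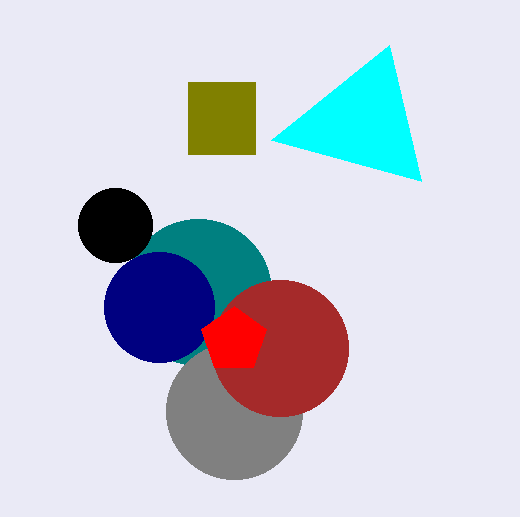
p_1 = 188
q_1 = 82
s_1 = 255
t_1 = 154
a_2 = 198
b_2 = 292
c_2 = 73
a_3 = 115
b_3 = 225
c_3 = 37
a_4 = 234
b_4 = 411
c_4 = 68
a_5 = 159
b_5 = 307
c_5 = 55
s_6 = 389
t_6 = 45
a_7 = 280
b_7 = 348
c_7 = 68
a_8 = 234
c_8 = 34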